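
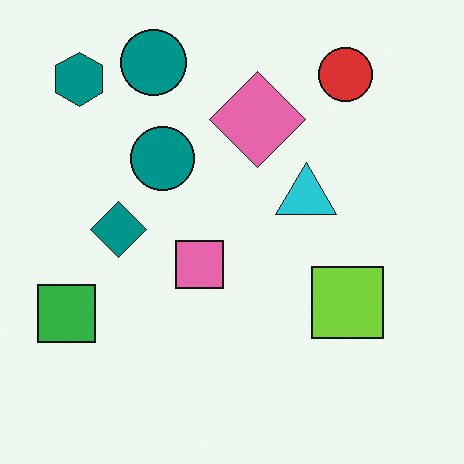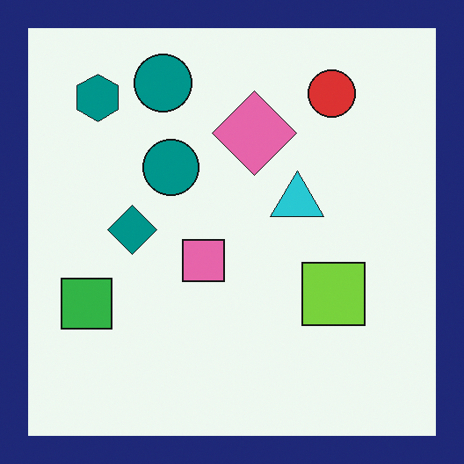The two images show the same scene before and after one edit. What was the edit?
It was framed with a navy border.

A solid navy frame runs around the edge of the second image, with the content slightly shrunk inside it.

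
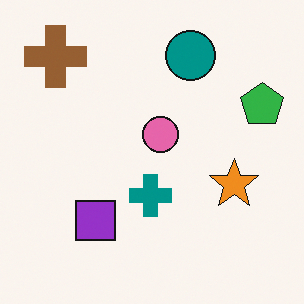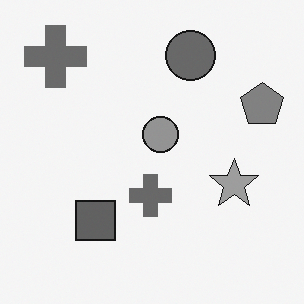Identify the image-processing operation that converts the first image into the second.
Converted to grayscale.

All color is removed — every shape is now a shade of grey.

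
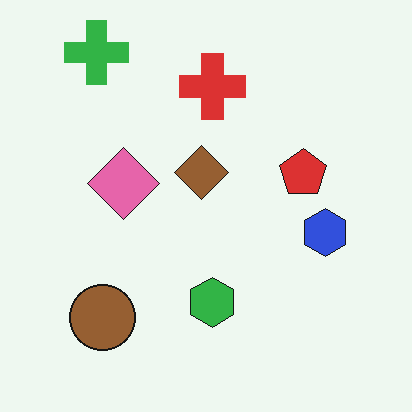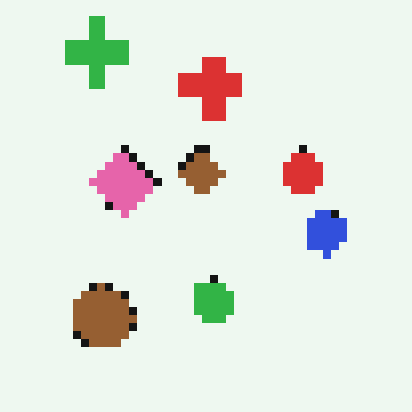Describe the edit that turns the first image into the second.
The image was pixelated into visible square blocks.

Shapes are reduced to large square blocks; fine edges and outlines are lost — a downscale-then-upscale (mosaic) effect.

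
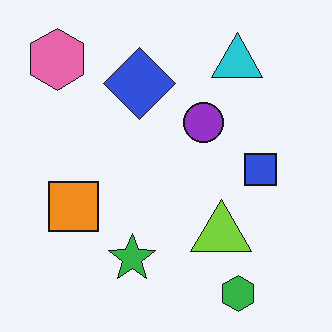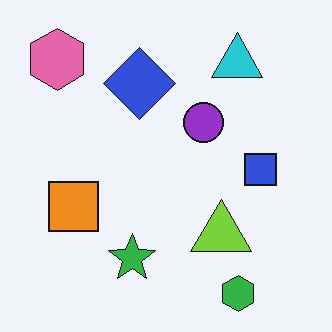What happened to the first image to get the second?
The second image is the first given moderate JPEG compression.

Blocky 8×8 compression artifacts appear around shape edges and the flat background shows ringing — characteristic JPEG degradation.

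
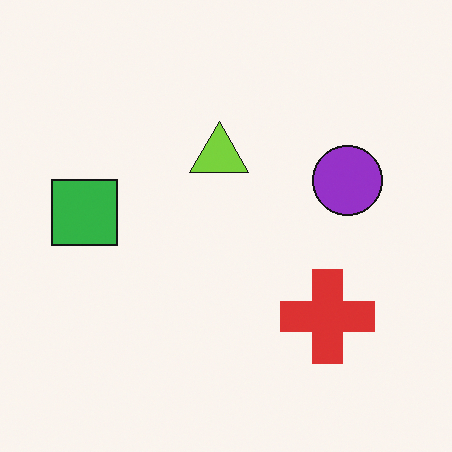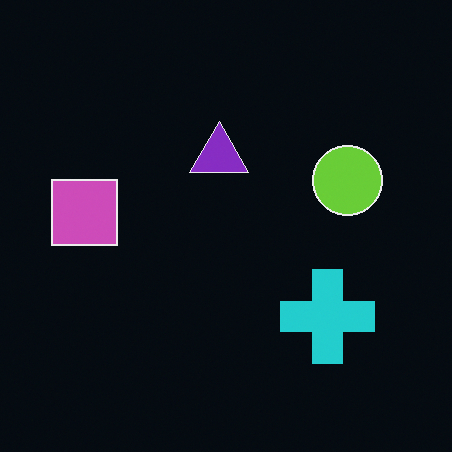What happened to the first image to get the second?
Color-inverted (negative).

The light background has become dark and every shape's color is its complement — a photographic negative.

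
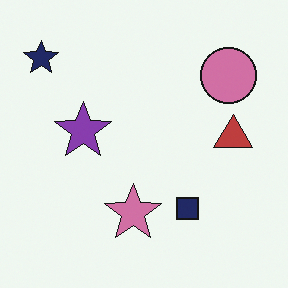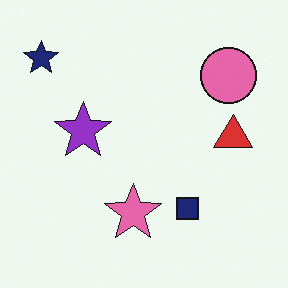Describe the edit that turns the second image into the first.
Slightly desaturated.

All colors are more muted and greyish — a global saturation change.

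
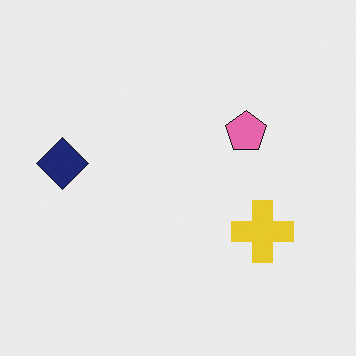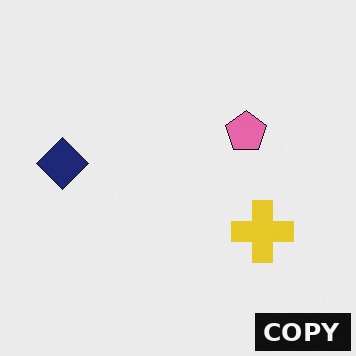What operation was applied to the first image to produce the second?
The image was watermarked with the text "COPY" in the lower-right corner.

A dark label reading "COPY" appears in the lower-right corner.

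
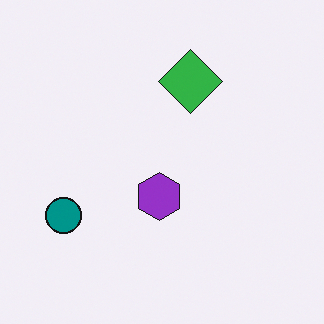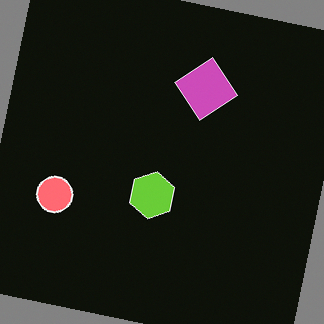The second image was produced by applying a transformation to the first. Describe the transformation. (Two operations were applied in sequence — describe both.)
Color-inverted (negative), then rotated clockwise by a small amount.

The light background has become dark and every shape's color is its complement — a photographic negative. Every shape is tilted by the same angle and the image corners show triangular fill wedges — a whole-image rotation by a non-right angle.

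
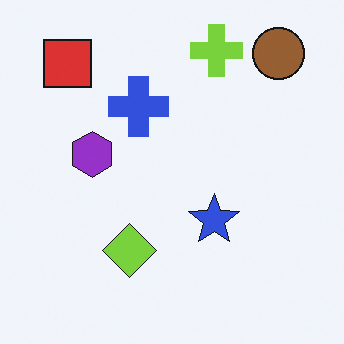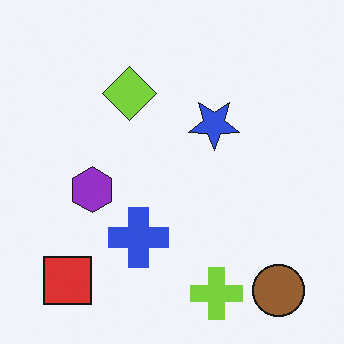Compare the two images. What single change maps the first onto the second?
Flipped vertically (top ↔ bottom).

The lime cross is in the top of the first image and the bottom of the second — shapes on opposite sides of the horizontal midline have swapped in a mirror flip.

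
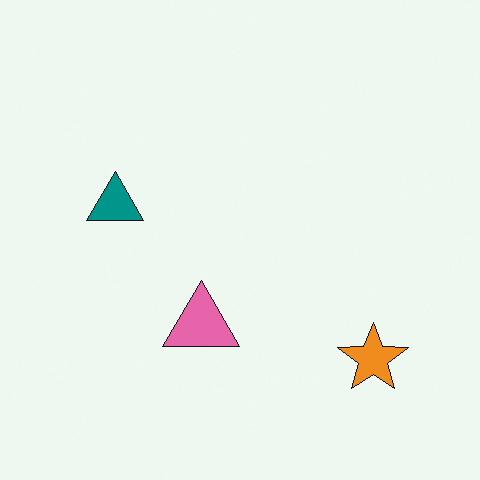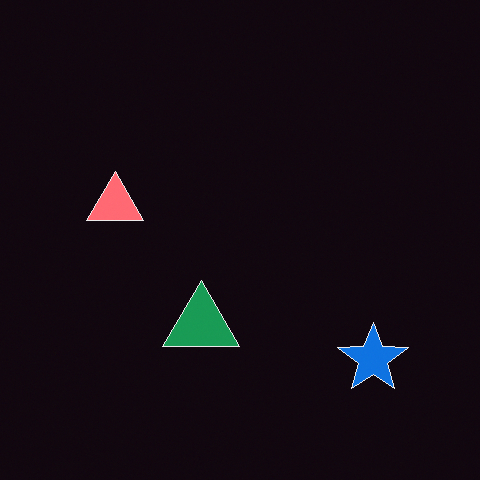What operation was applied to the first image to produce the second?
The image was color-inverted (negative).

The light background has become dark and every shape's color is its complement — a photographic negative.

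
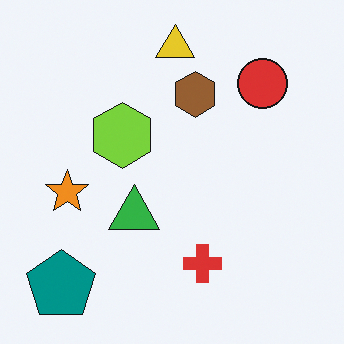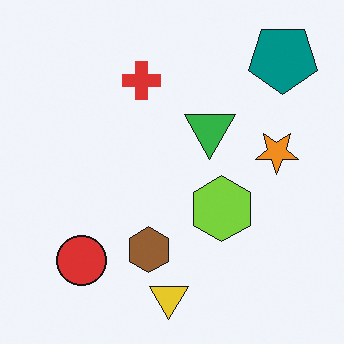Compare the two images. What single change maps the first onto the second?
The second image is the first rotated 180°.

The teal pentagon sits in the bottom-left of the first image and the top-right of the second — consistent with a whole-image 180° rotation.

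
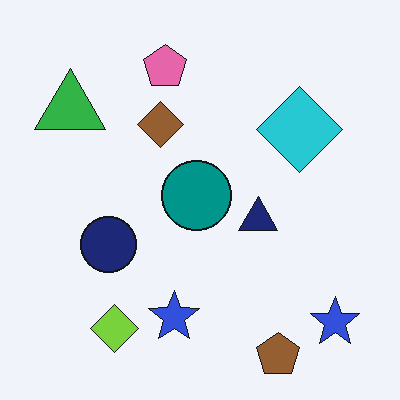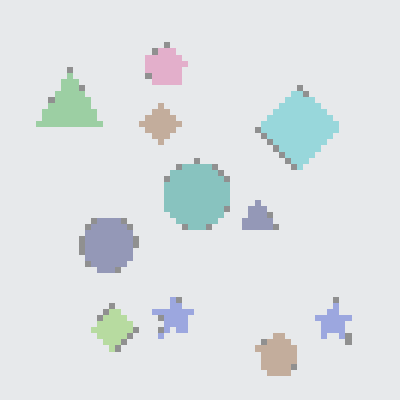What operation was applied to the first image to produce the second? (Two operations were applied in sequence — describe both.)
It was given much lower contrast, then pixelated into visible square blocks.

Tones are pushed toward mid-grey across the whole image — a global contrast change. Shapes are reduced to large square blocks; fine edges and outlines are lost — a downscale-then-upscale (mosaic) effect.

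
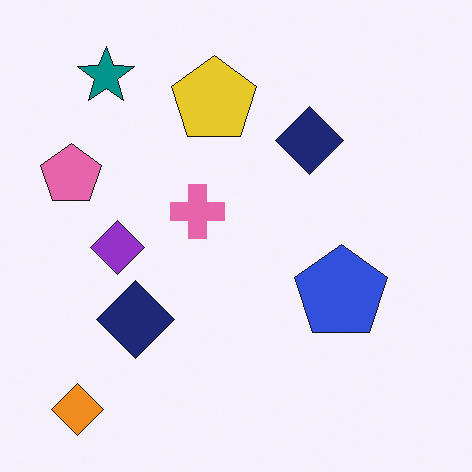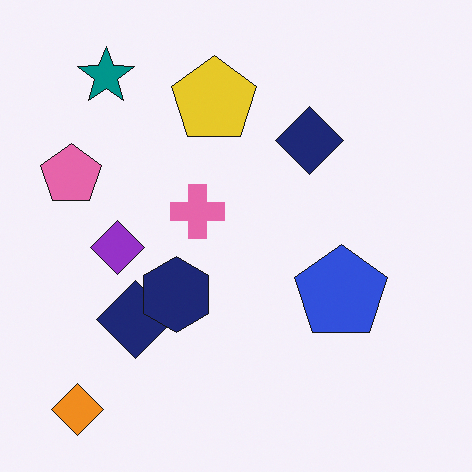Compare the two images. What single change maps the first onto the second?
The second image is the first overlaid with an additional navy hexagon.

A navy hexagon appears in the second image that is absent from the first.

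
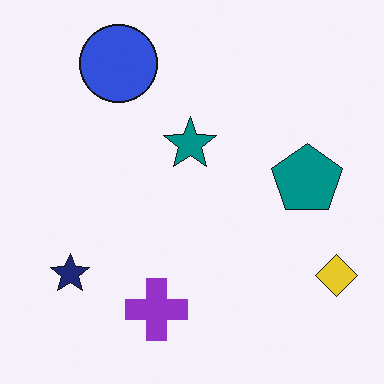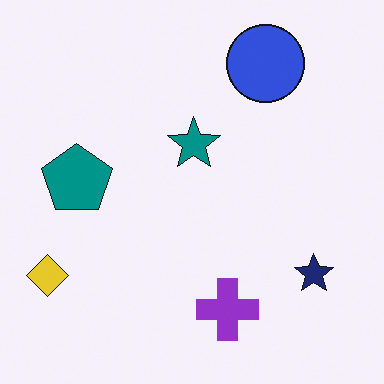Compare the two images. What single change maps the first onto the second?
It was flipped horizontally (left ↔ right).

The yellow diamond is in the bottom-right of the first image and the bottom-left of the second — shapes on opposite sides of the vertical midline have swapped in a mirror flip.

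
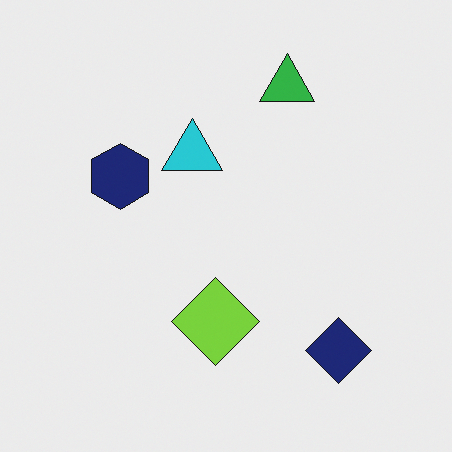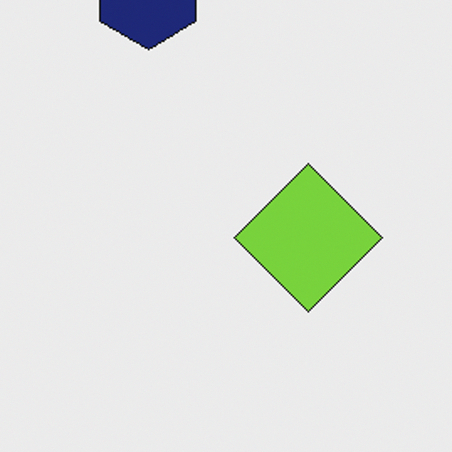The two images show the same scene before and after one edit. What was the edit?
It was cropped to a noticeably smaller region and rescaled.

The visible shapes are larger and the field of view is narrower; shapes near the original edges may be partly or wholly outside the frame — a crop-and-rescale.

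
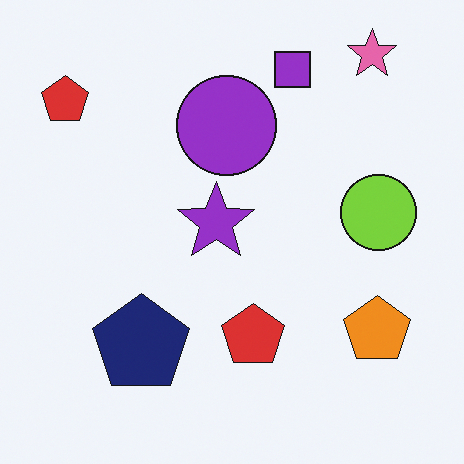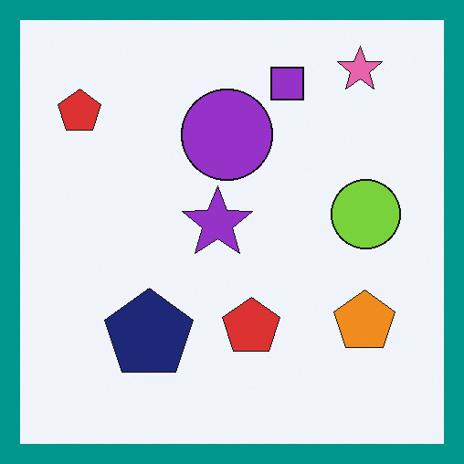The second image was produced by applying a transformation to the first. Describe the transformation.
It was framed with a teal border.

A solid teal frame runs around the edge of the second image, with the content slightly shrunk inside it.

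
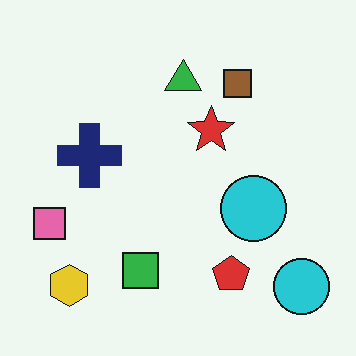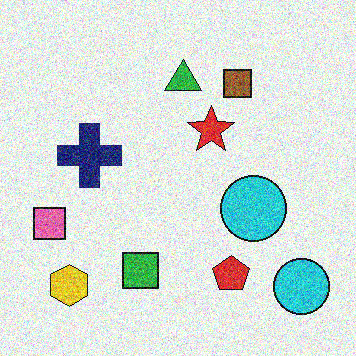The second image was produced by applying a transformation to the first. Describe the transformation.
The transformation is: degraded with heavy additive noise.

Random speckle covers the whole image, including the flat background.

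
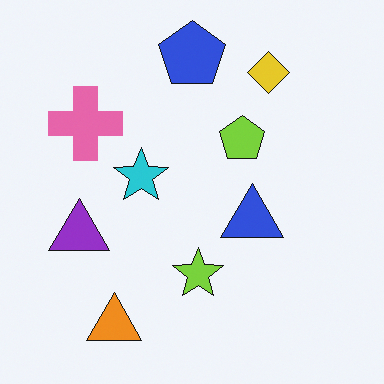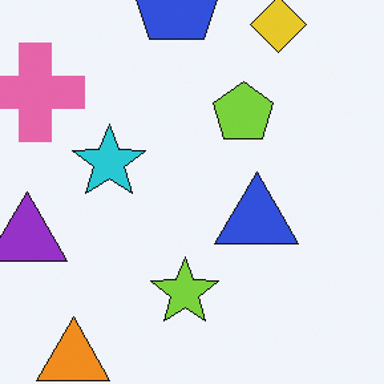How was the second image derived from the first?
This is the original image cropped slightly and scaled back up.

The visible shapes are larger and the field of view is narrower; shapes near the original edges may be partly or wholly outside the frame — a crop-and-rescale.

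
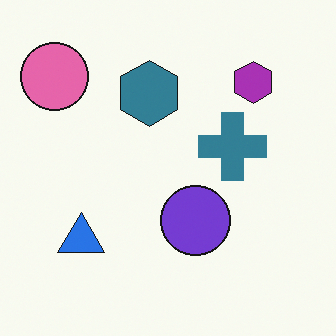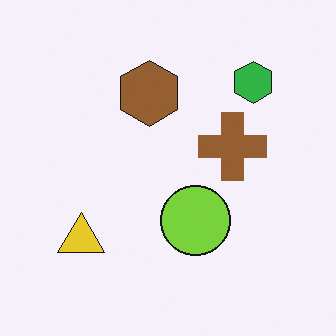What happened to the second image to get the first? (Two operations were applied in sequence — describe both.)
The image was hue-shifted through roughly half the color wheel, then overlaid with an additional pink circle.

Every shape's color has rotated by the same amount around the hue wheel — a uniform hue shift. A pink circle appears in the first image that is absent from the second.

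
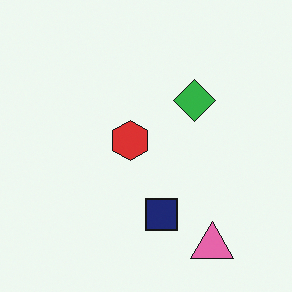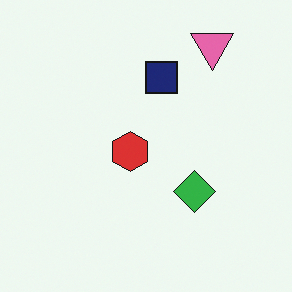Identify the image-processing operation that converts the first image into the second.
It was flipped vertically (top ↔ bottom).

The pink triangle is in the bottom-right of the first image and the top-right of the second — shapes on opposite sides of the horizontal midline have swapped in a mirror flip.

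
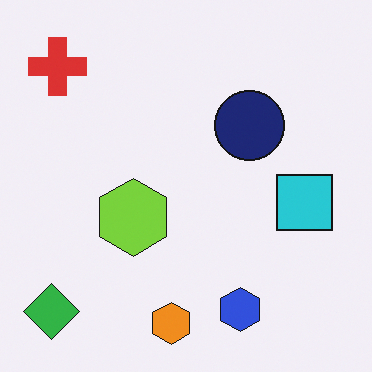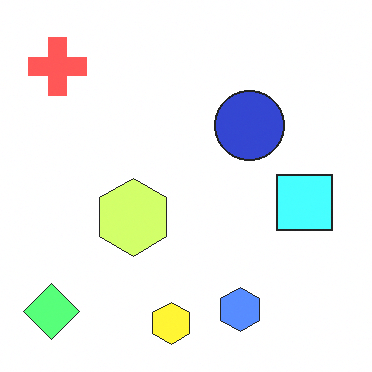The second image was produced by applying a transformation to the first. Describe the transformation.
The image was noticeably brightened.

Every pixel — background and shapes alike — is uniformly brightened.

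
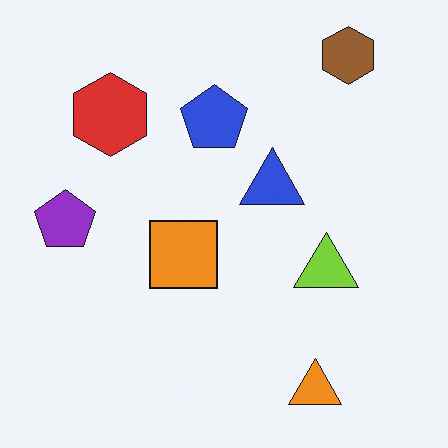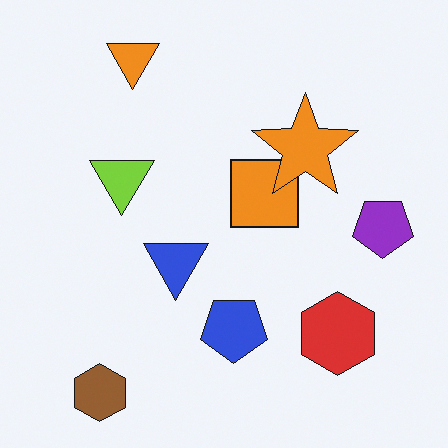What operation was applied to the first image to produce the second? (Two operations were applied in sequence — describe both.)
It was rotated 180°, then overlaid with an additional orange star.

The brown hexagon sits in the top-right of the first image and the bottom-left of the second — consistent with a whole-image 180° rotation. An orange star appears in the second image that is absent from the first.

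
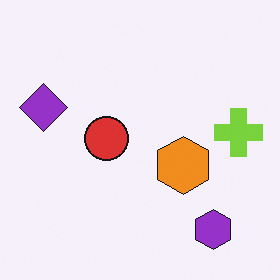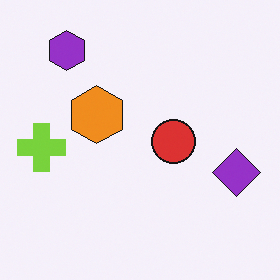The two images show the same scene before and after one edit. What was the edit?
This is the original image rotated 180°.

The purple hexagon sits in the bottom-right of the first image and the top-left of the second — consistent with a whole-image 180° rotation.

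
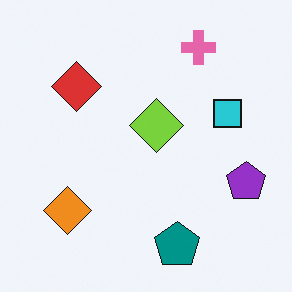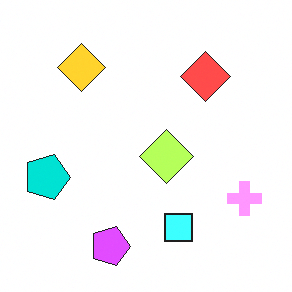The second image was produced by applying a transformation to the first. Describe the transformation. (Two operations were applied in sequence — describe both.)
It was noticeably brightened, then rotated 90° clockwise.

Every pixel — background and shapes alike — is uniformly brightened. The pink cross sits in the top-right of the first image and the bottom-right of the second — consistent with a whole-image 90° clockwise rotation.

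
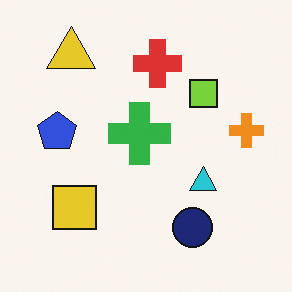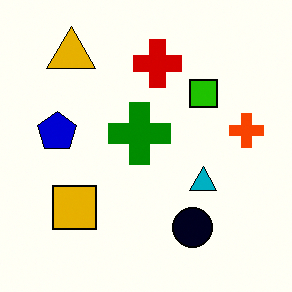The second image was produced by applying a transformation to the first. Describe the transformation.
The transformation is: boosted in contrast.

Tones are pushed away from mid-grey across the whole image — a global contrast change.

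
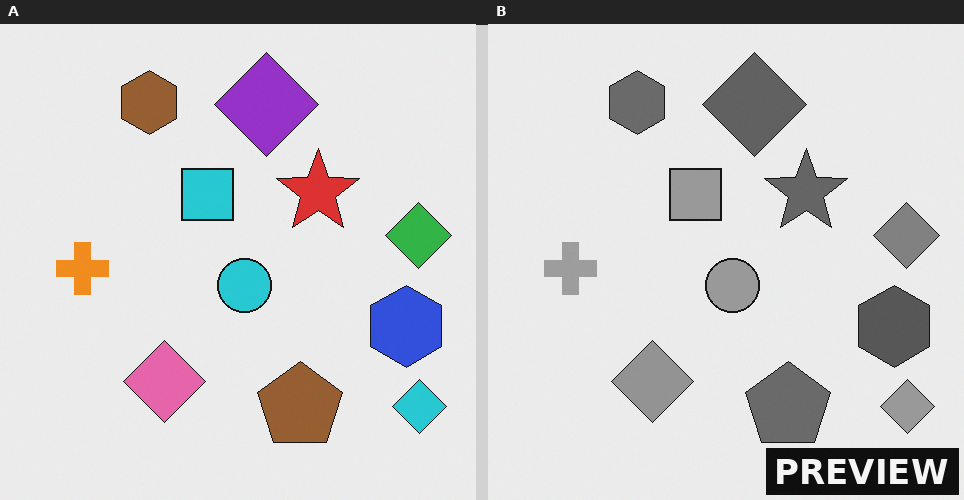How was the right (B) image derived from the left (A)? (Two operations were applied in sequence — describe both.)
It was converted to grayscale, then watermarked with the text "PREVIEW" in the lower-right corner.

All color is removed — every shape is now a shade of grey. A dark label reading "PREVIEW" appears in the lower-right corner.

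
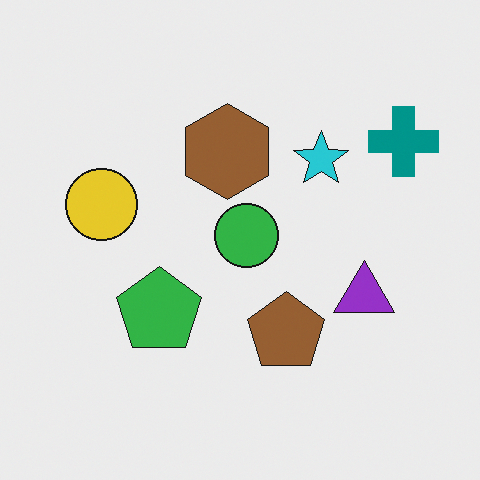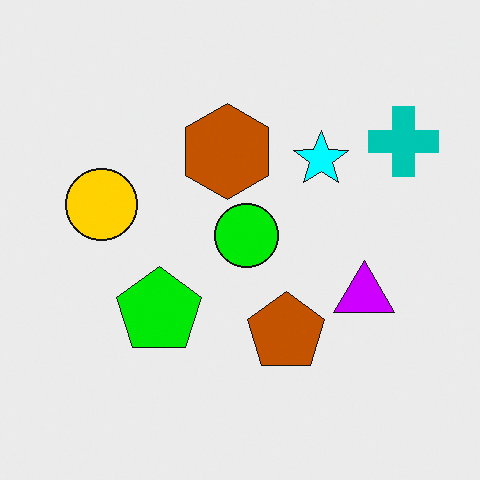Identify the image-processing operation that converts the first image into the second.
It was made much more vivid (saturation change).

All colors are more vivid — a global saturation change.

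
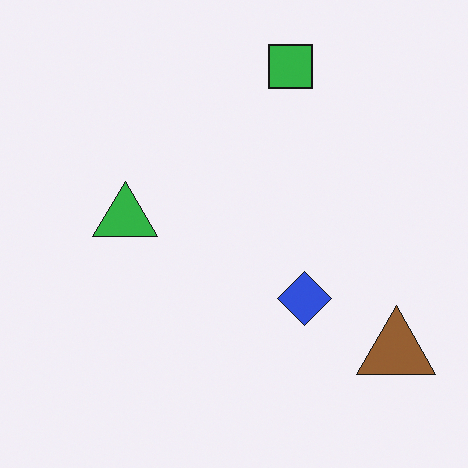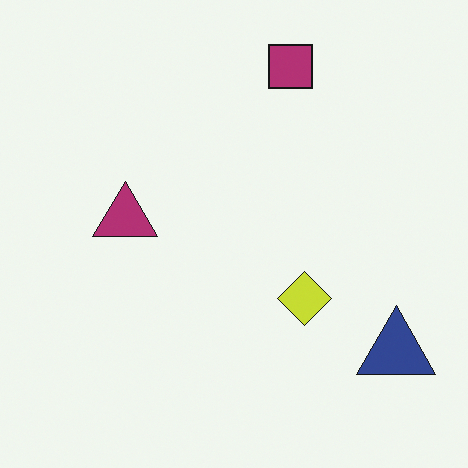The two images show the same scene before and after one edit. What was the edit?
The transformation is: hue-shifted through roughly half the color wheel.

Every shape's color has rotated by the same amount around the hue wheel — a uniform hue shift.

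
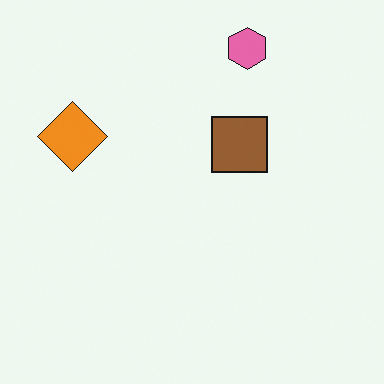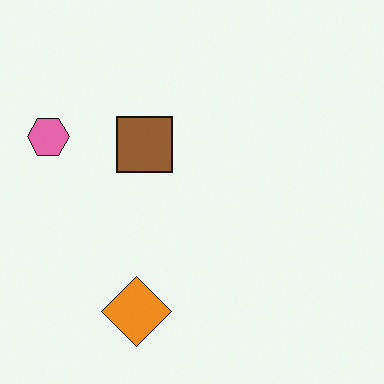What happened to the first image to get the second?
The transformation is: rotated 90° counter-clockwise.

The pink hexagon sits in the top of the first image and the left of the second — consistent with a whole-image 90° counter-clockwise rotation.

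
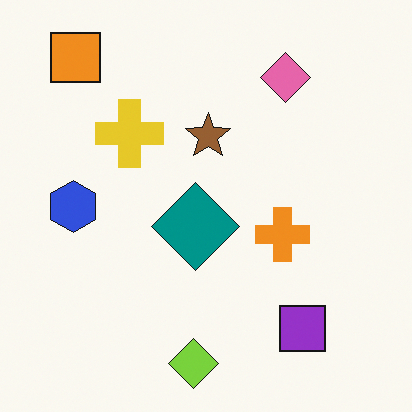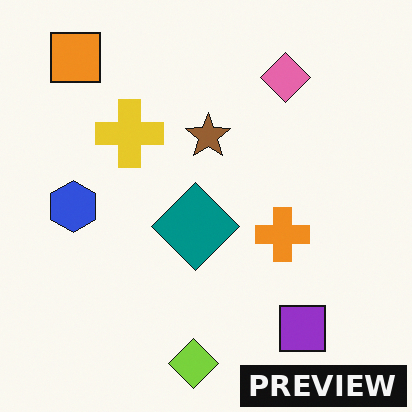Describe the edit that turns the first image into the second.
The transformation is: watermarked with the text "PREVIEW" in the lower-right corner.

A dark label reading "PREVIEW" appears in the lower-right corner.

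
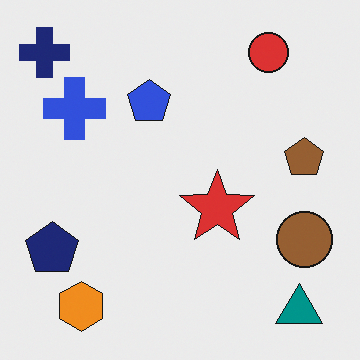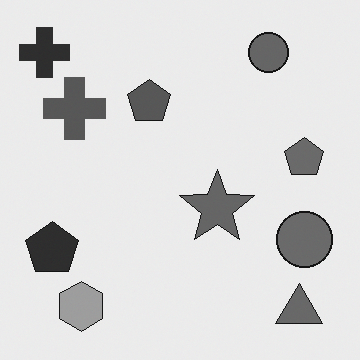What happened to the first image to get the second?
It was converted to grayscale.

All color is removed — every shape is now a shade of grey.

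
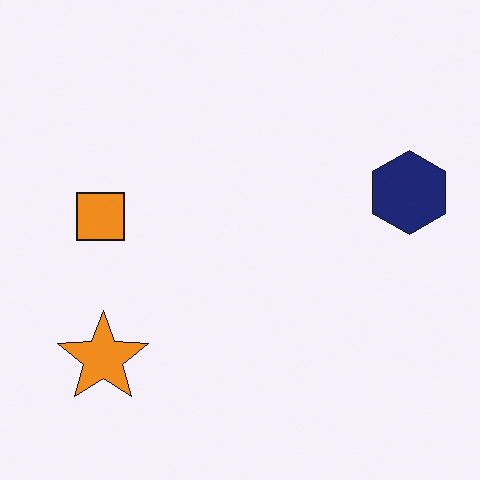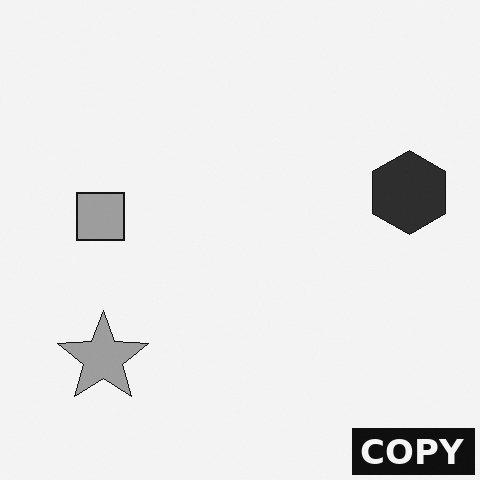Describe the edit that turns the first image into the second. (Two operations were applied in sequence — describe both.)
The image was converted to grayscale, then watermarked with the text "COPY" in the lower-right corner.

All color is removed — every shape is now a shade of grey. A dark label reading "COPY" appears in the lower-right corner.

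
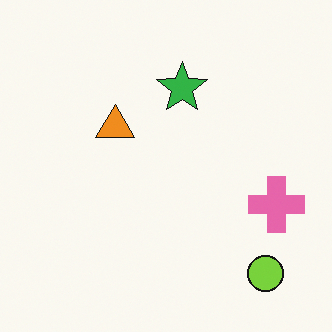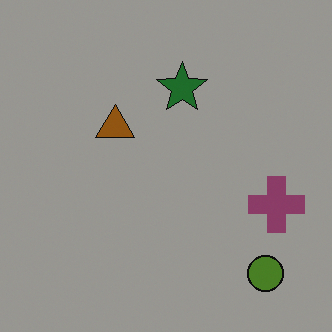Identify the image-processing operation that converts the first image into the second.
The second image is the first noticeably darkened.

Every pixel — background and shapes alike — is uniformly darkened.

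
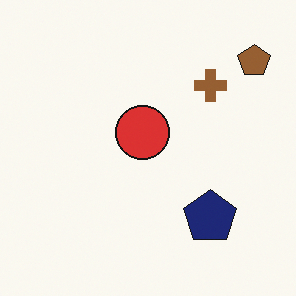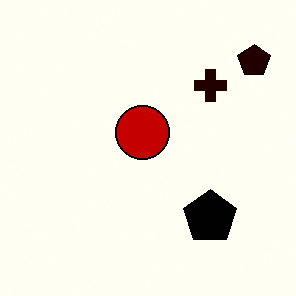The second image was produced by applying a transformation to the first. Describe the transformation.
Given much higher contrast.

Tones are pushed away from mid-grey across the whole image — a global contrast change.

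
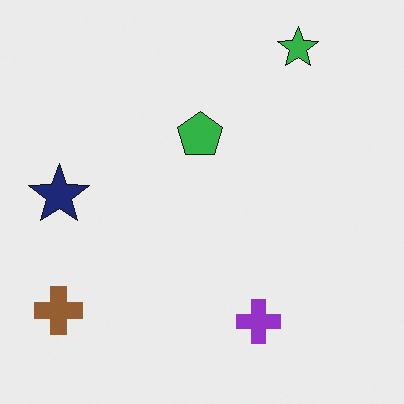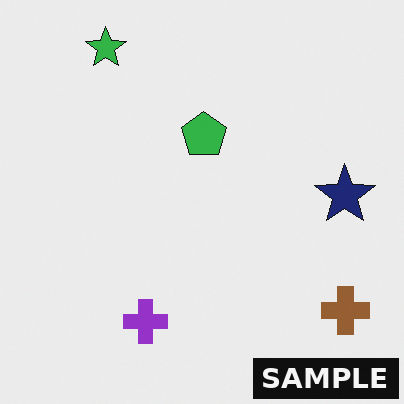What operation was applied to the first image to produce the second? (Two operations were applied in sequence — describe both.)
The second image is the first flipped horizontally (left ↔ right), then watermarked with the text "SAMPLE" in the lower-right corner.

The brown cross is in the bottom-left of the first image and the bottom-right of the second — shapes on opposite sides of the vertical midline have swapped in a mirror flip. A dark label reading "SAMPLE" appears in the lower-right corner.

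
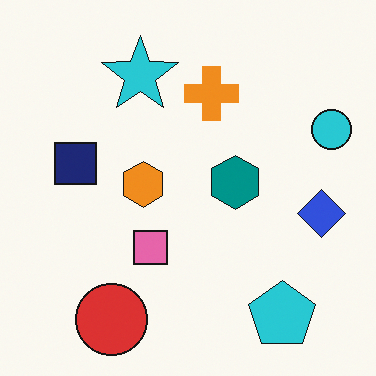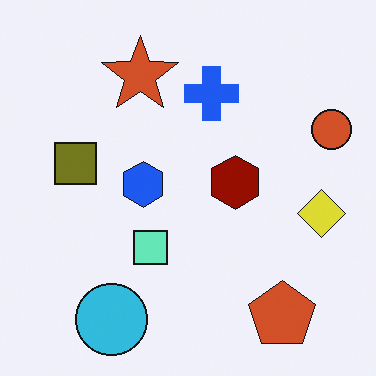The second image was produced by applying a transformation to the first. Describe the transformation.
This is the original image hue-shifted through roughly half the color wheel.

Every shape's color has rotated by the same amount around the hue wheel — a uniform hue shift.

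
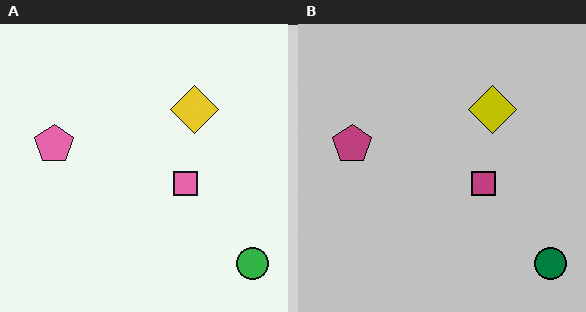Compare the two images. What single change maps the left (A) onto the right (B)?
This is the original image heavily posterized to just a handful of flat colors.

Each flat color has snapped to a coarser quantized level — most visibly, the near-white background has dropped to a flat grey.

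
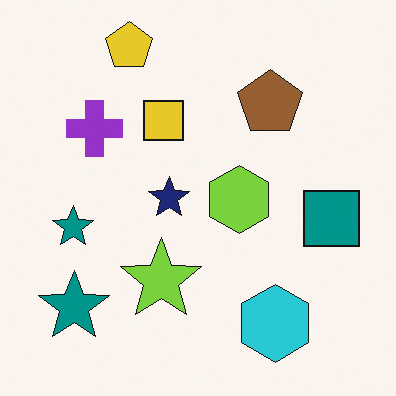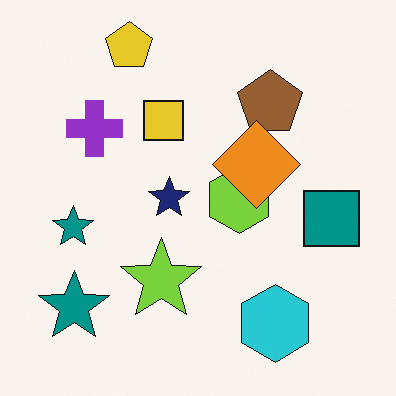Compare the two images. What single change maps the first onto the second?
The image was overlaid with an additional orange diamond.

An orange diamond appears in the second image that is absent from the first.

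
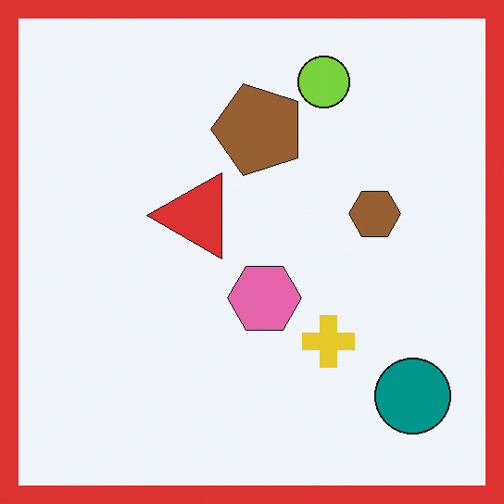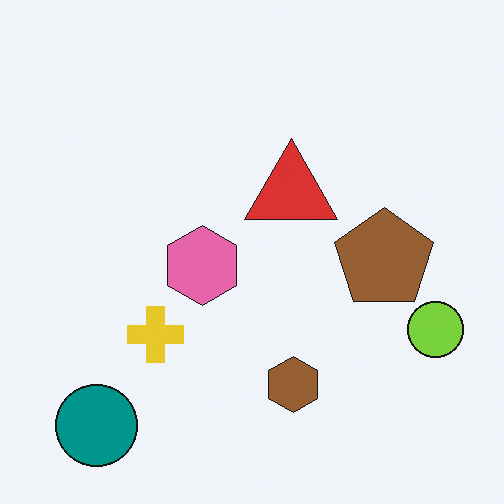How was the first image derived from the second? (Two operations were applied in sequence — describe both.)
This is the original image rotated 90° counter-clockwise, then framed with a red border.

The teal circle sits in the bottom-left of the second image and the bottom-right of the first — consistent with a whole-image 90° counter-clockwise rotation. A solid red frame runs around the edge of the first image, with the content slightly shrunk inside it.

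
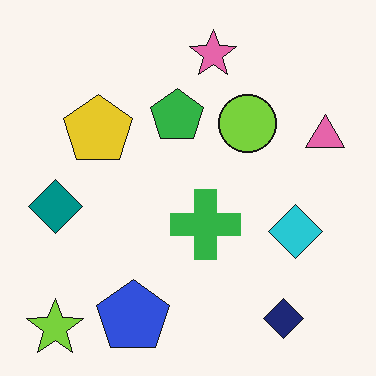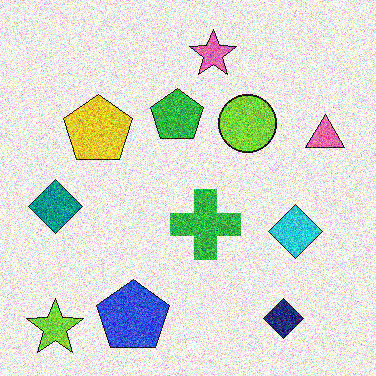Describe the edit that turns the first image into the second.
Degraded with strong gaussian noise.

Random speckle covers the whole image, including the flat background.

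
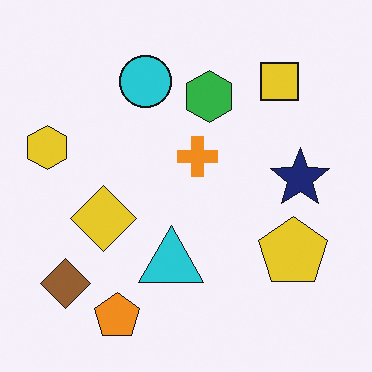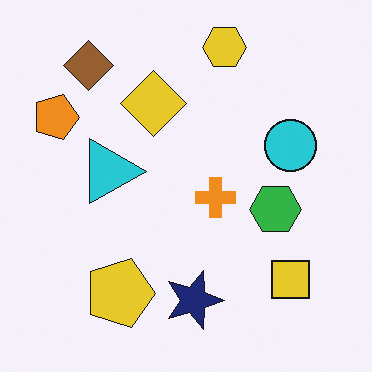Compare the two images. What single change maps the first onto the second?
This is the original image rotated 90° clockwise.

The brown diamond sits in the bottom-left of the first image and the top-left of the second — consistent with a whole-image 90° clockwise rotation.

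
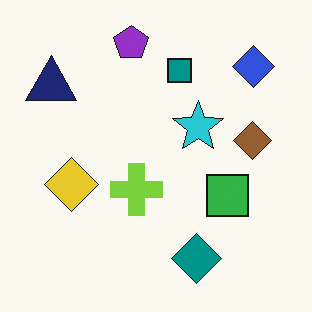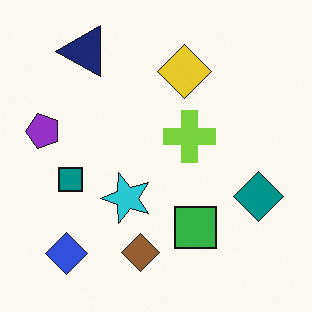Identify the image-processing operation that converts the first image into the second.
This is the original image transposed (reflected across the top-left ↔ bottom-right diagonal).

Shapes have swapped their row and column positions — what was in the top-right is now in the bottom-left — a diagonal reflection.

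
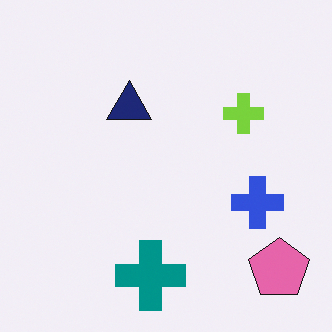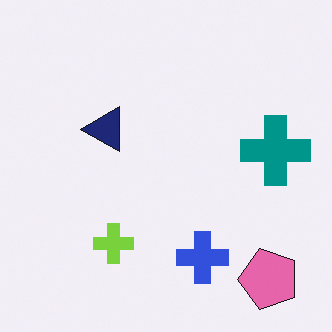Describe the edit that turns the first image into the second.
The second image is the first transposed (reflected across the top-left ↔ bottom-right diagonal).

Shapes have swapped their row and column positions — what was in the top-right is now in the bottom-left — a diagonal reflection.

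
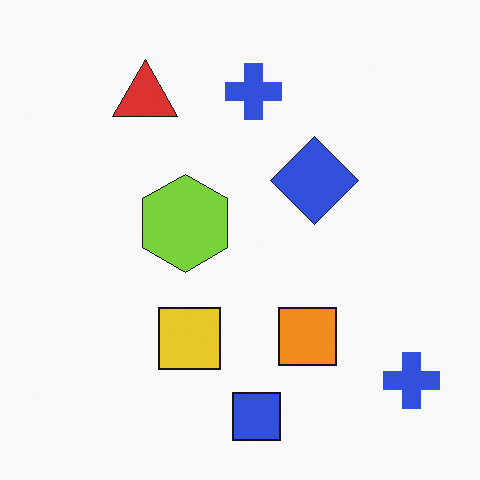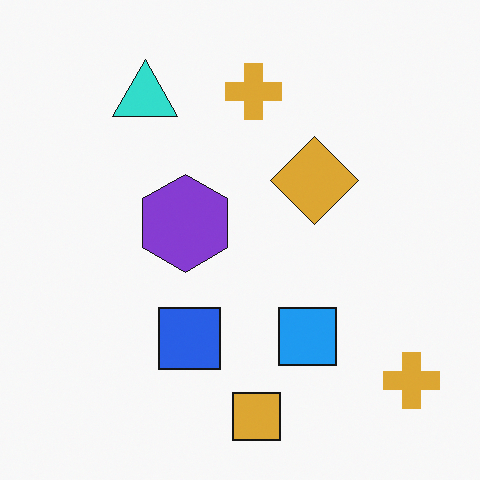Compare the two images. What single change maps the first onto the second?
The transformation is: hue-shifted by a large amount.

Every shape's color has rotated by the same amount around the hue wheel — a uniform hue shift.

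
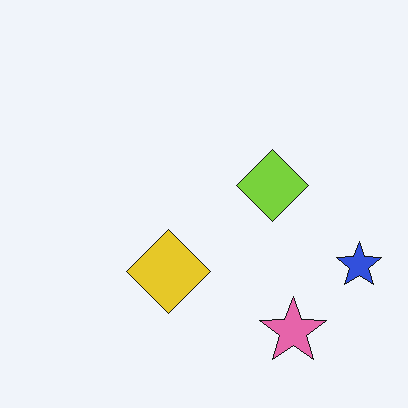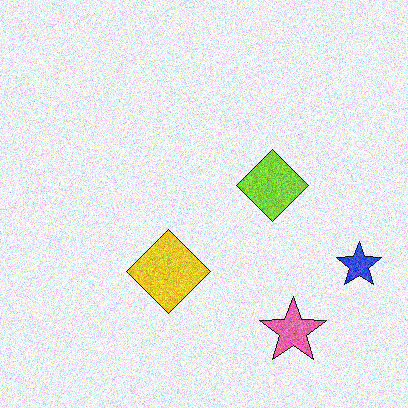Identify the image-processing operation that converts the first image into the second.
The image was degraded with a thick layer of grain.

Random speckle covers the whole image, including the flat background.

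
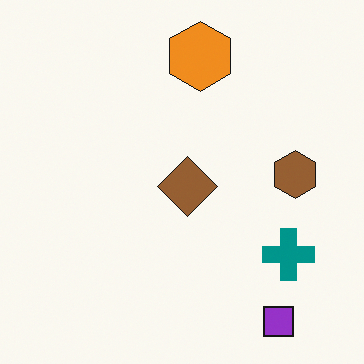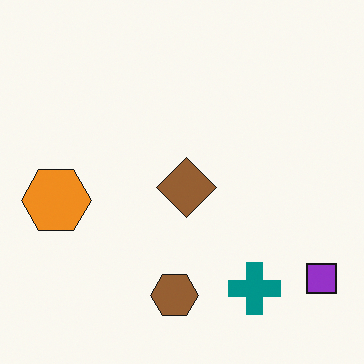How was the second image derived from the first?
The second image is the first transposed (reflected across the top-left ↔ bottom-right diagonal).

Shapes have swapped their row and column positions — what was in the top-right is now in the bottom-left — a diagonal reflection.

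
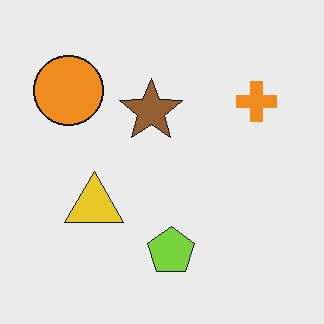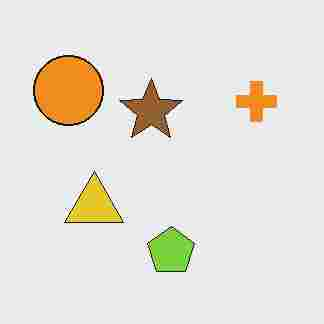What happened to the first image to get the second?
The image was heavily JPEG-compressed with obvious blocking artifacts.

Blocky 8×8 compression artifacts appear around shape edges and the flat background shows ringing — characteristic JPEG degradation.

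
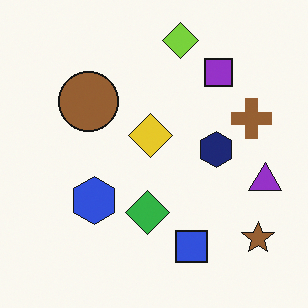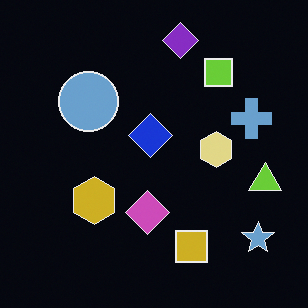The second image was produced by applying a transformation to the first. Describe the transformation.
The transformation is: color-inverted (negative).

The light background has become dark and every shape's color is its complement — a photographic negative.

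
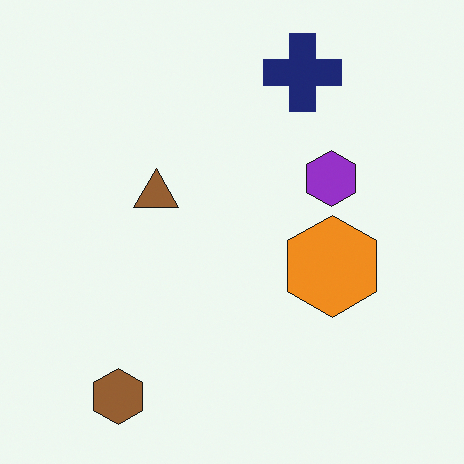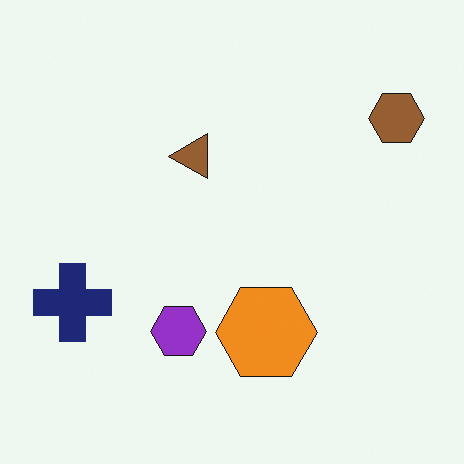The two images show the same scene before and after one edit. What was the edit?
It was transposed (reflected across the top-left ↔ bottom-right diagonal).

Shapes have swapped their row and column positions — what was in the top-right is now in the bottom-left — a diagonal reflection.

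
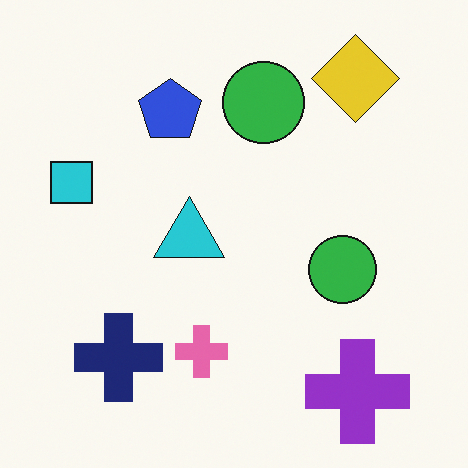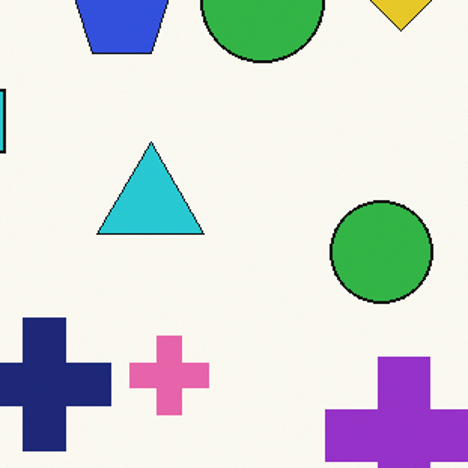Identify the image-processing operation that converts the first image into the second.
It was cropped to a modestly smaller region and rescaled.

The visible shapes are larger and the field of view is narrower; shapes near the original edges may be partly or wholly outside the frame — a crop-and-rescale.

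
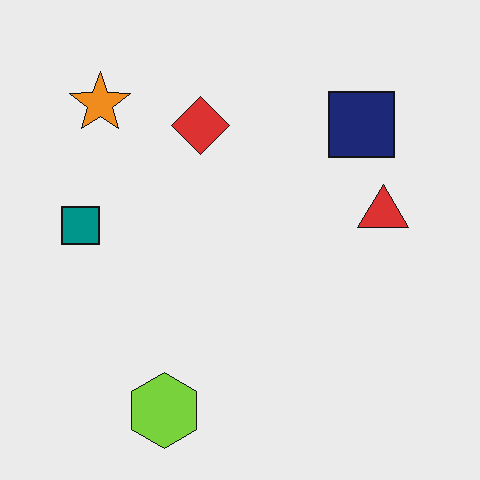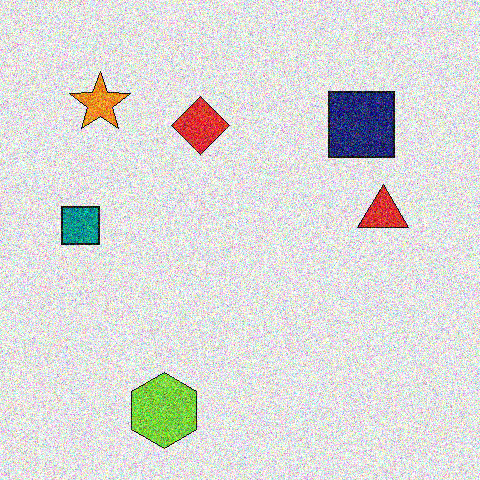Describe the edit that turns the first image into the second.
It was degraded with heavy additive noise.

Random speckle covers the whole image, including the flat background.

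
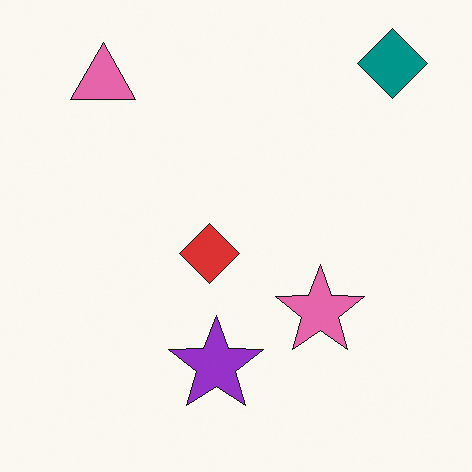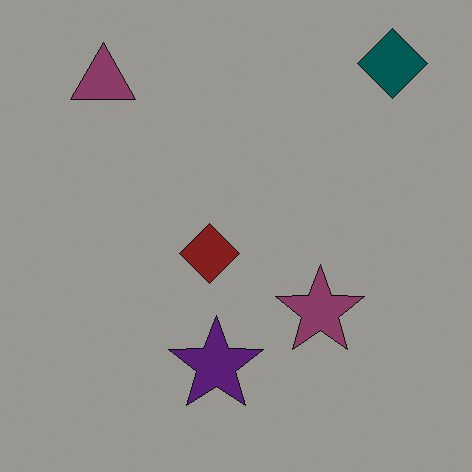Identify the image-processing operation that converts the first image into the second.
The transformation is: substantially darkened.

Every pixel — background and shapes alike — is uniformly darkened.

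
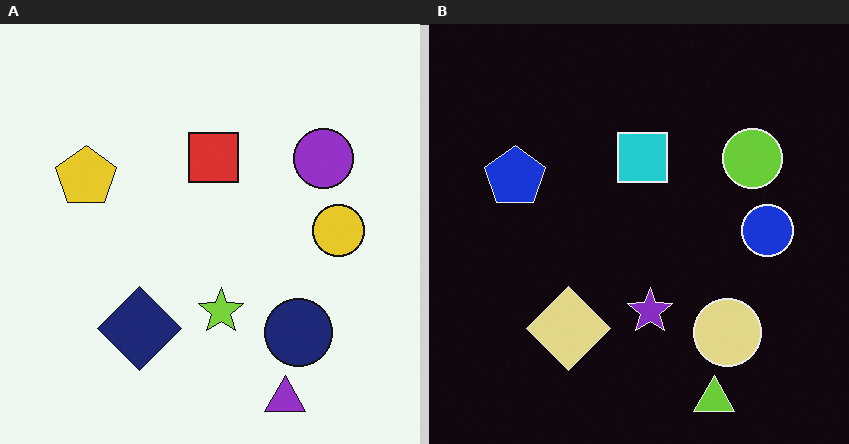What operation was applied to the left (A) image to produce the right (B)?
This is the original image color-inverted (negative).

The light background has become dark and every shape's color is its complement — a photographic negative.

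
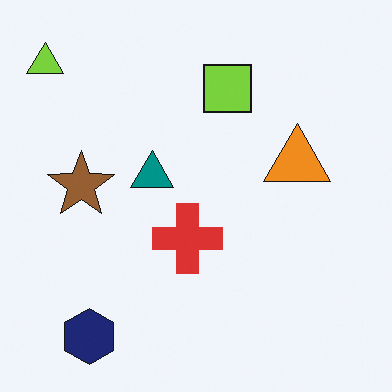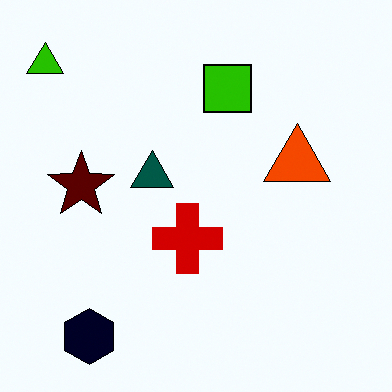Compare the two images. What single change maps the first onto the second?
It was boosted in contrast.

Tones are pushed away from mid-grey across the whole image — a global contrast change.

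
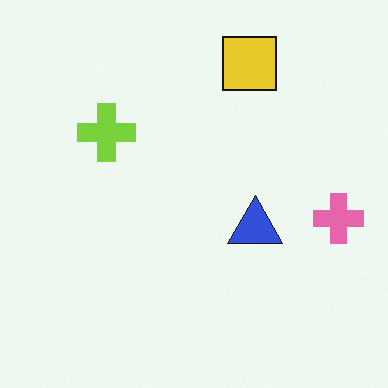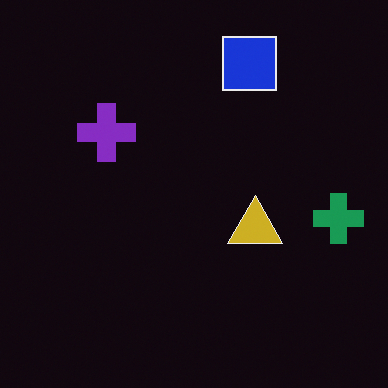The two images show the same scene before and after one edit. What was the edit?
The image was color-inverted (negative).

The light background has become dark and every shape's color is its complement — a photographic negative.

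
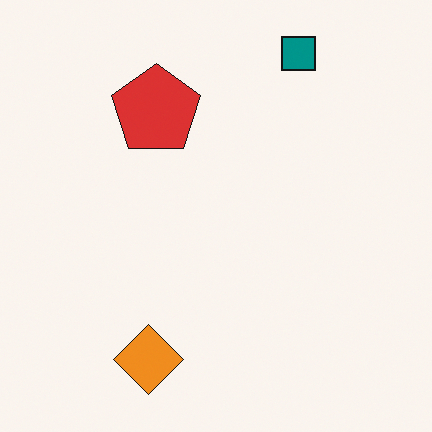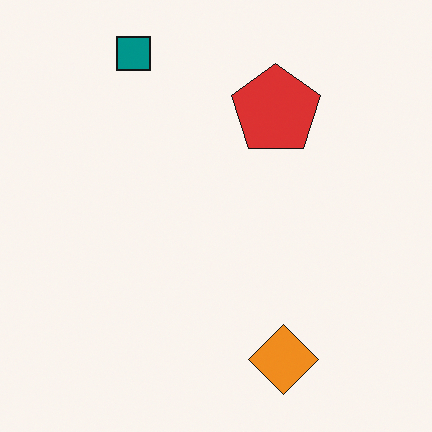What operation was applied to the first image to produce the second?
The transformation is: flipped horizontally (left ↔ right).

The teal square is in the top-right of the first image and the top-left of the second — shapes on opposite sides of the vertical midline have swapped in a mirror flip.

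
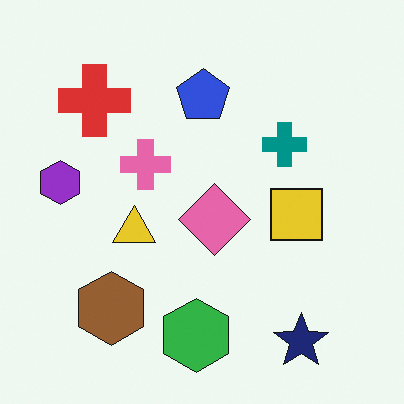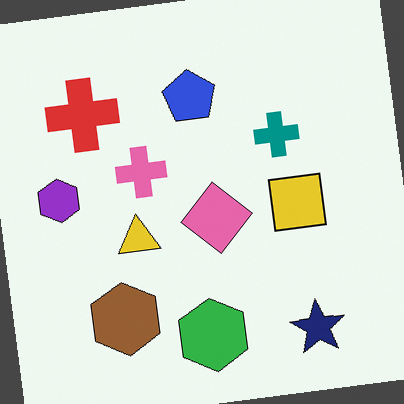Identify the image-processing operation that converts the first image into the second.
The second image is the first rotated counter-clockwise by a few degrees.

Every shape is tilted by the same angle and the image corners show triangular fill wedges — a whole-image rotation by a non-right angle.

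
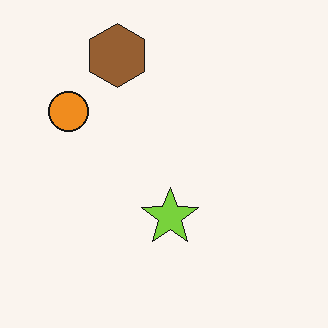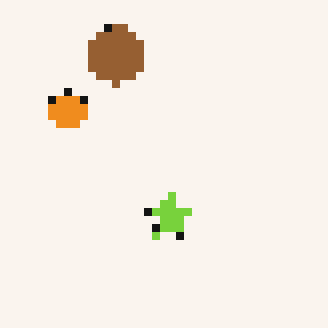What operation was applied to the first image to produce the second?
Pixelated into visible square blocks.

Shapes are reduced to large square blocks; fine edges and outlines are lost — a downscale-then-upscale (mosaic) effect.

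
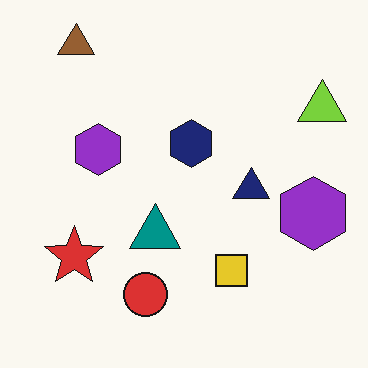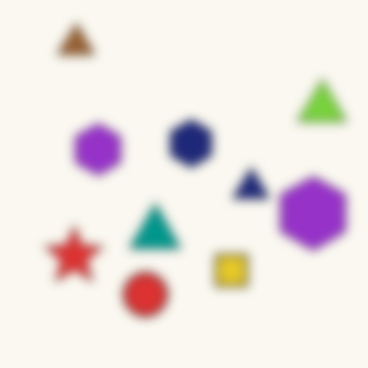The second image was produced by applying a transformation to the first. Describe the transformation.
Heavily blurred.

Shape edges and outlines are uniformly softened across the whole image.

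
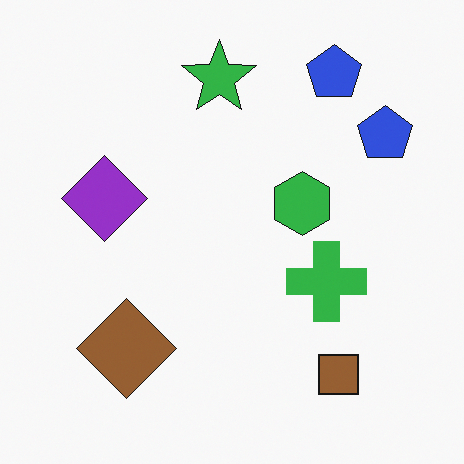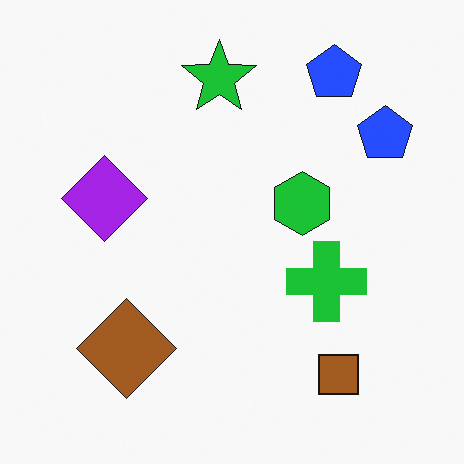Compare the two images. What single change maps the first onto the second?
It was slightly oversaturated.

All colors are more vivid — a global saturation change.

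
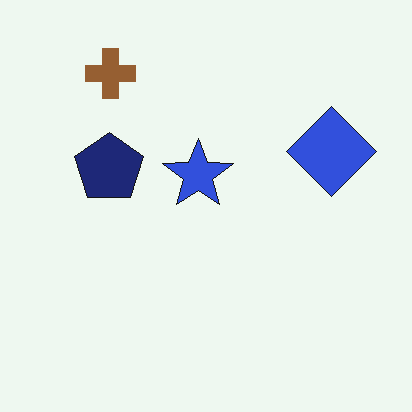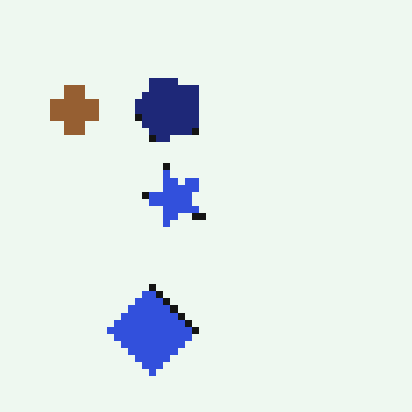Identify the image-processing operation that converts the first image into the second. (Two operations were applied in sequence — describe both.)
Moderately pixelated, then transposed (reflected across the top-left ↔ bottom-right diagonal).

Shapes are reduced to large square blocks; fine edges and outlines are lost — a downscale-then-upscale (mosaic) effect. Shapes have swapped their row and column positions — what was in the top-right is now in the bottom-left — a diagonal reflection.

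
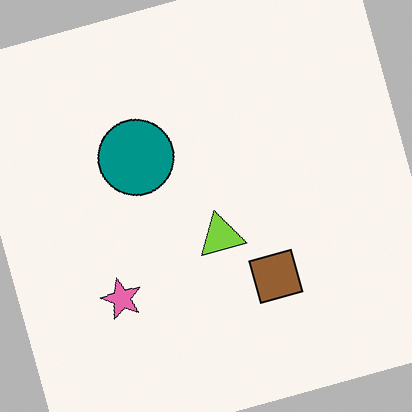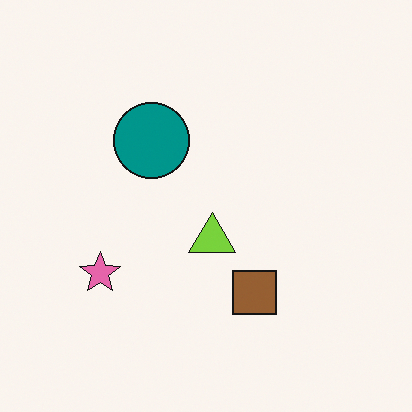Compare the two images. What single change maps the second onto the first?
Rotated counter-clockwise by a clearly visible amount.

Every shape is tilted by the same angle and the image corners show triangular fill wedges — a whole-image rotation by a non-right angle.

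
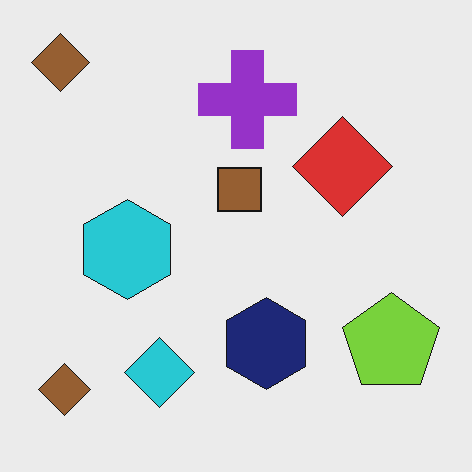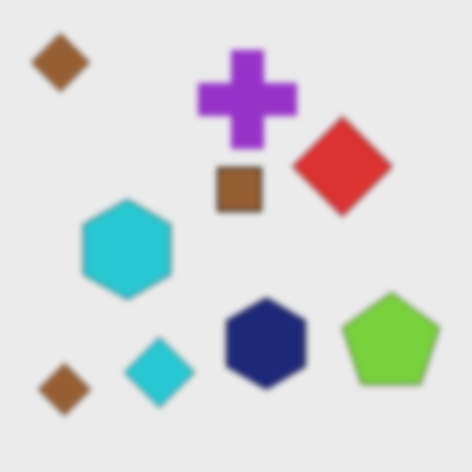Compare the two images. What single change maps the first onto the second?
Noticeably gaussian-blurred.

Shape edges and outlines are uniformly softened across the whole image.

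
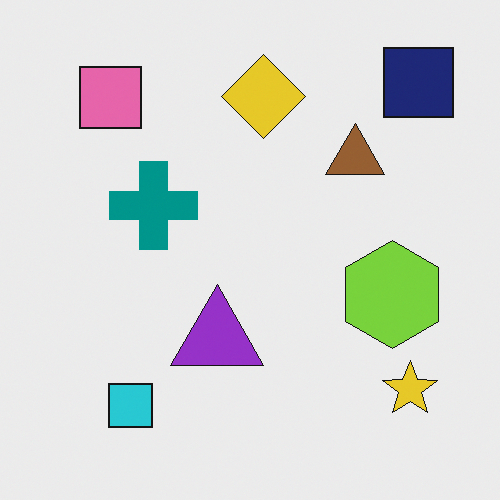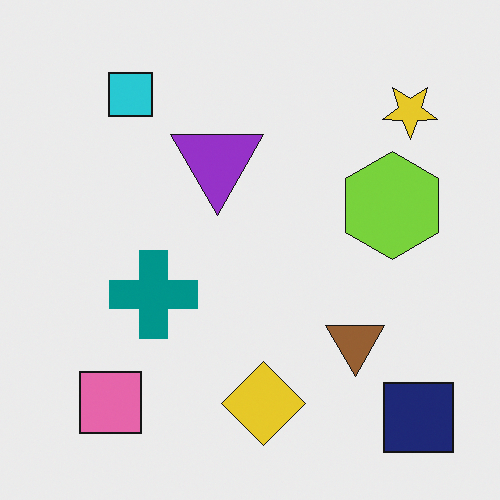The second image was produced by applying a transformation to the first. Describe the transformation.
The second image is the first flipped vertically (top ↔ bottom).

The navy square is in the top-right of the first image and the bottom-right of the second — shapes on opposite sides of the horizontal midline have swapped in a mirror flip.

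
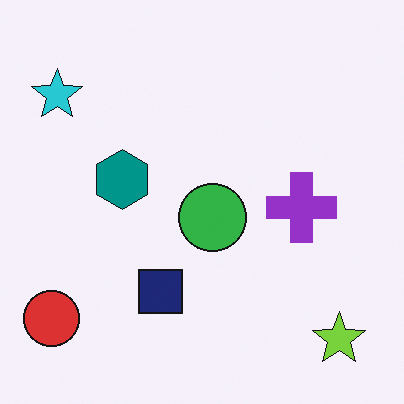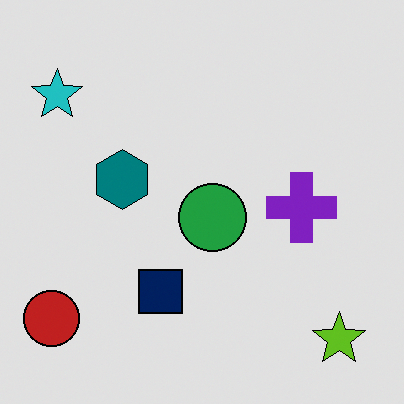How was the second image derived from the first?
This is the original image posterized to a reduced palette.

Each flat color has snapped to a coarser quantized level — most visibly, the near-white background has dropped to a flat grey.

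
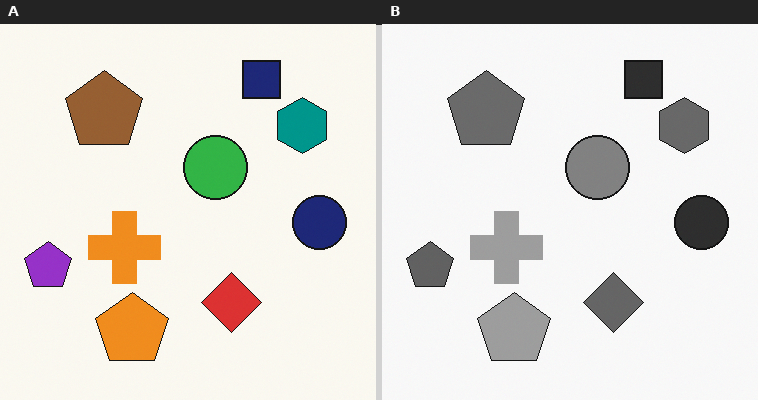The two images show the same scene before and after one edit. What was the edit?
The image was converted to grayscale.

All color is removed — every shape is now a shade of grey.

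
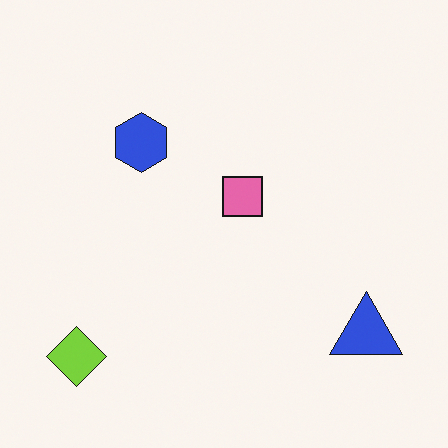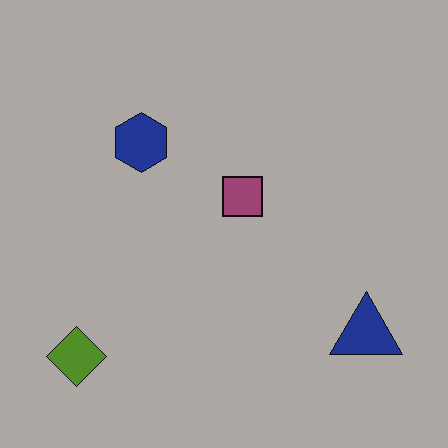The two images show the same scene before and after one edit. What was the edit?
Substantially darkened.

Every pixel — background and shapes alike — is uniformly darkened.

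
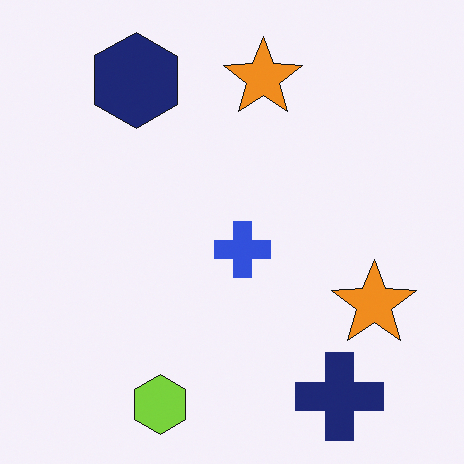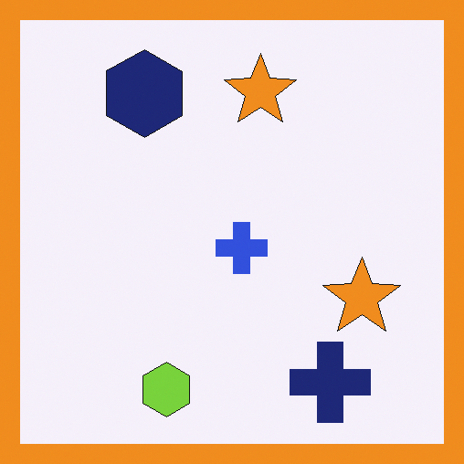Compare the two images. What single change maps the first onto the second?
The second image is the first framed with a orange border.

A solid orange frame runs around the edge of the second image, with the content slightly shrunk inside it.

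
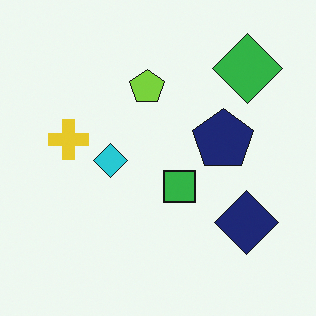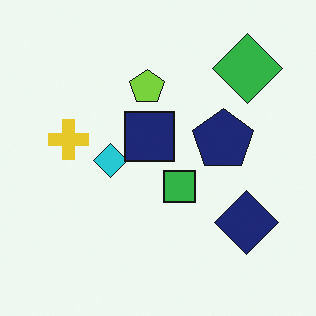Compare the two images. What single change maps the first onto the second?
The transformation is: overlaid with an additional navy square.

A navy square appears in the second image that is absent from the first.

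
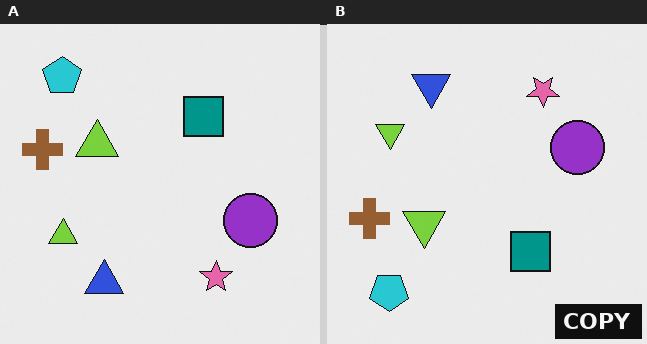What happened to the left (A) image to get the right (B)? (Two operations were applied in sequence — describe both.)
The right (B) image is the left (A) flipped vertically (top ↔ bottom), then watermarked with the text "COPY" in the lower-right corner.

The cyan pentagon is in the top-left of the left (A) image and the bottom-left of the right (B) — shapes on opposite sides of the horizontal midline have swapped in a mirror flip. A dark label reading "COPY" appears in the lower-right corner.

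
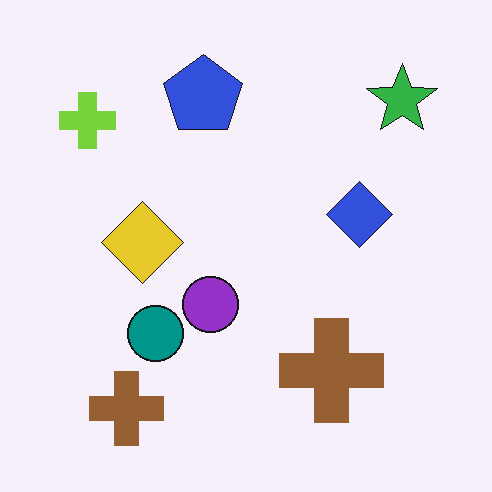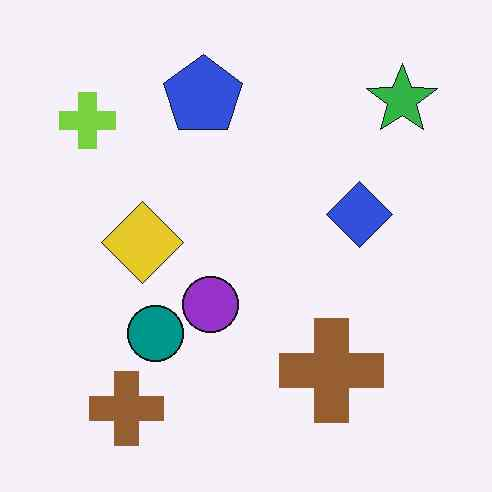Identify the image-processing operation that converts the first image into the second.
The image was given moderate JPEG compression.

Blocky 8×8 compression artifacts appear around shape edges and the flat background shows ringing — characteristic JPEG degradation.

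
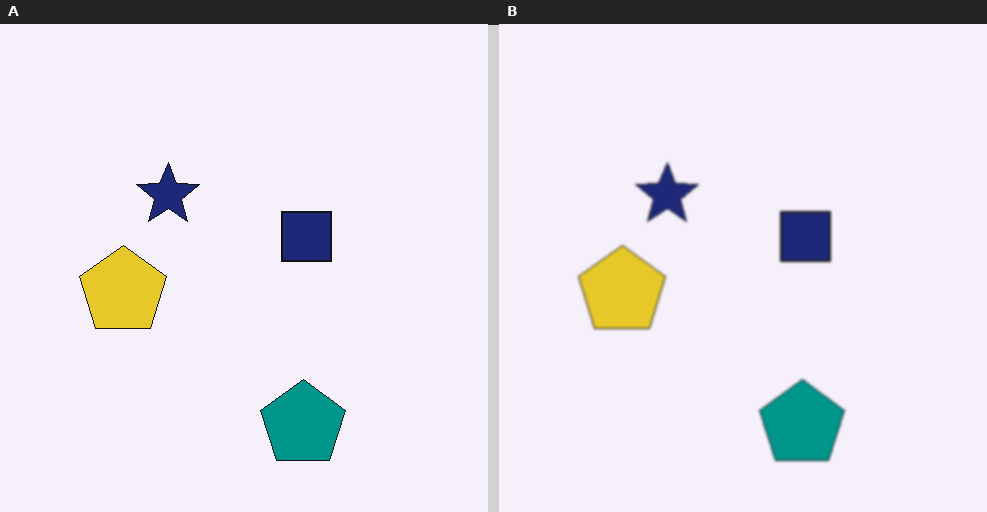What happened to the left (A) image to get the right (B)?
This is the original image given a subtle gaussian blur.

Shape edges and outlines are uniformly softened across the whole image.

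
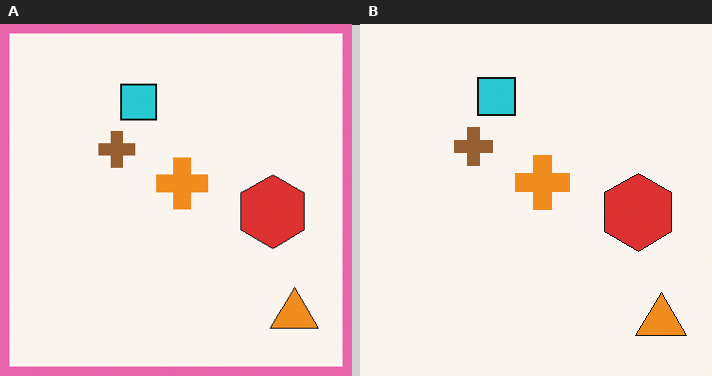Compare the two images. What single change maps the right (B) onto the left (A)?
The image was framed with a pink border.

A solid pink frame runs around the edge of the left (A) image, with the content slightly shrunk inside it.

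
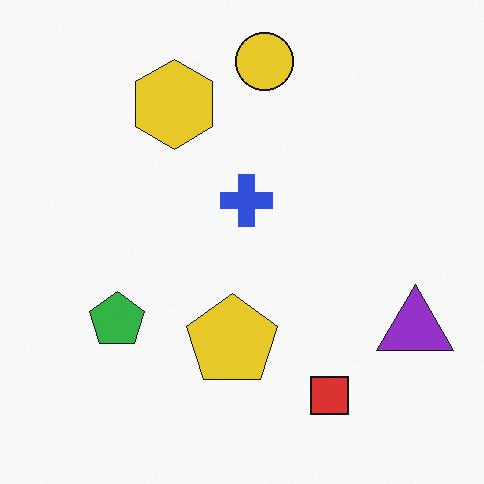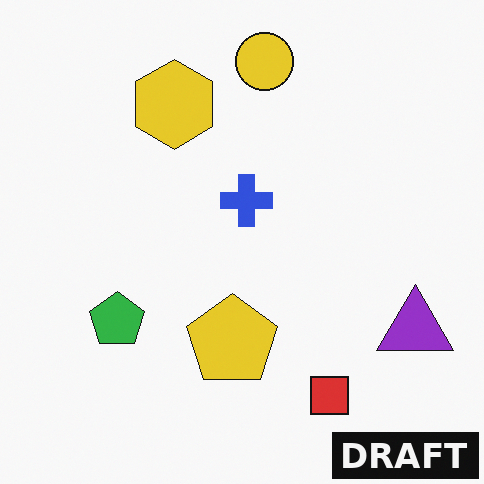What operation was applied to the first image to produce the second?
The image was watermarked with the text "DRAFT" in the lower-right corner.

A dark label reading "DRAFT" appears in the lower-right corner.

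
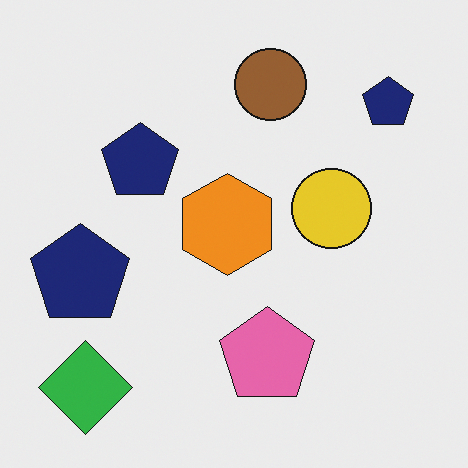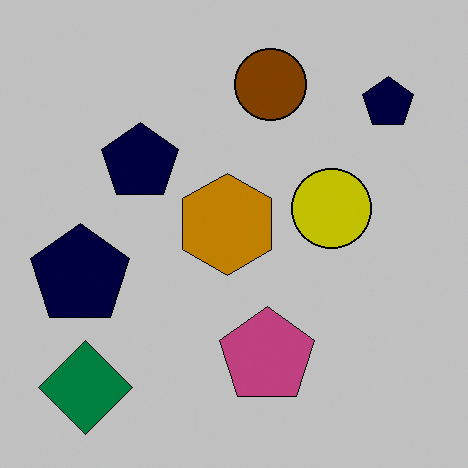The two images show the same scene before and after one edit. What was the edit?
This is the original image aggressively posterized.

Each flat color has snapped to a coarser quantized level — most visibly, the near-white background has dropped to a flat grey.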